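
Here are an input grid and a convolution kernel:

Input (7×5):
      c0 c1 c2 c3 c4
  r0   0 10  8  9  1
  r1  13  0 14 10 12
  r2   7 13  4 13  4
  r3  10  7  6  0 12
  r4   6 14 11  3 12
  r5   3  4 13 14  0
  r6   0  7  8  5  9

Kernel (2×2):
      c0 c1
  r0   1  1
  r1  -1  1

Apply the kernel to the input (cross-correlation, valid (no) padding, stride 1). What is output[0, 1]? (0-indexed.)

The receptive field on the input at this output position is [10 8 / 0 14]. Elementwise product with the kernel and sum: 10·1 + 8·1 + 0·-1 + 14·1.

32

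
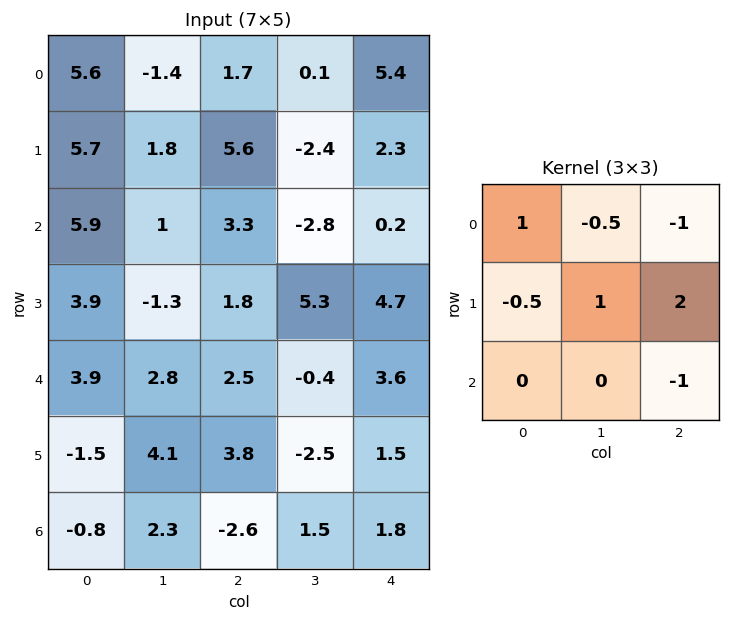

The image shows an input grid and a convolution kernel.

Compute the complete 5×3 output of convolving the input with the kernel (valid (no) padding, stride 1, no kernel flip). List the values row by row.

Output[0,0]: The receptive field on the input at this output position is [5.6 -1.4 1.7 / 5.7 1.8 5.6 / 5.9 1 3.3]. Elementwise product with the kernel and sum: 5.6·1 + -1.4·-0.5 + 1.7·-1 + 5.7·-0.5 + 1.8·1 + 5.6·2 + 3.3·-1.
Output[0,1]: The receptive field on the input at this output position is [-1.4 1.7 0.1 / 1.8 5.6 -2.4 / 1 3.3 -2.8]. Elementwise product with the kernel and sum: -1.4·1 + 1.7·-0.5 + 0.1·-1 + 1.8·-0.5 + 5.6·1 + -2.4·2 + -2.8·-1.

11.45 0.35 -4.55
2.05 -6.7 -4.25
-0.05 15.6 14.7
4.8 -4.7 -1.5
15.05 -2.8 -4.1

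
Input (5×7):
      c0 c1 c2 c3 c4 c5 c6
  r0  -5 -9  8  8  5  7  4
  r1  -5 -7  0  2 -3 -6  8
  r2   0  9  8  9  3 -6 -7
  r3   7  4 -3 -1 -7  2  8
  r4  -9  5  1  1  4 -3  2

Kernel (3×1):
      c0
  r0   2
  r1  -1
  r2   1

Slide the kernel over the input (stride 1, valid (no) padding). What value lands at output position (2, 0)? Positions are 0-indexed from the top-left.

-16

The receptive field on the input at this output position is [0 / 7 / -9]. Elementwise product with the kernel and sum: 0·2 + 7·-1 + -9·1.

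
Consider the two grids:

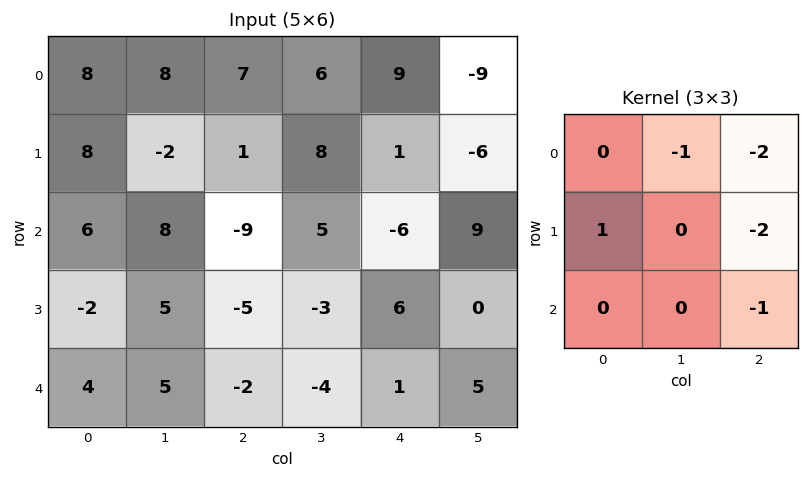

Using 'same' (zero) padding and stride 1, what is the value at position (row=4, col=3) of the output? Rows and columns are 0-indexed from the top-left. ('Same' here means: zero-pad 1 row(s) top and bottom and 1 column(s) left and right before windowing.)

The receptive field on the zero-padded input at this output position is [-5 -3 6 / -2 -4 1 / 0 0 0]. Elementwise product with the kernel and sum: -3·-1 + 6·-2 + -2·1 + 1·-2 + 0·-1.

-13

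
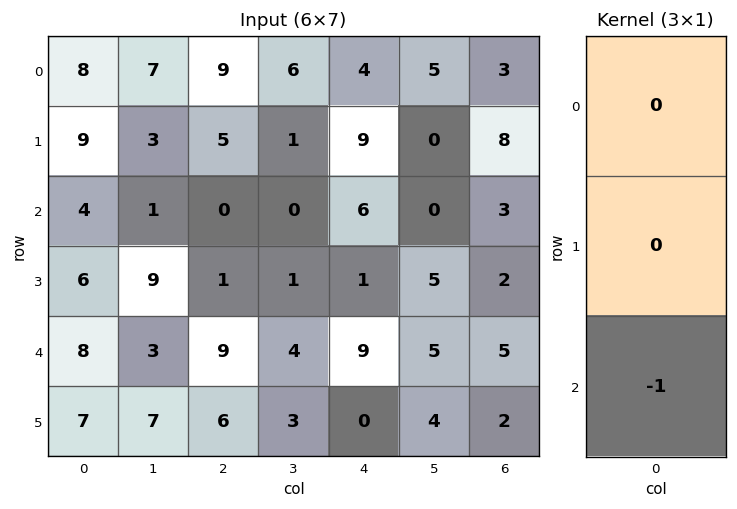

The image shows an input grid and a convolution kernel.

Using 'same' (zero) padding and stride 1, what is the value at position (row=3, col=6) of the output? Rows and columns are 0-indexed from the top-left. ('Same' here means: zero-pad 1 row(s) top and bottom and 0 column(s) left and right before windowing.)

-5

The receptive field on the zero-padded input at this output position is [3 / 2 / 5]. Elementwise product with the kernel and sum: 5·-1.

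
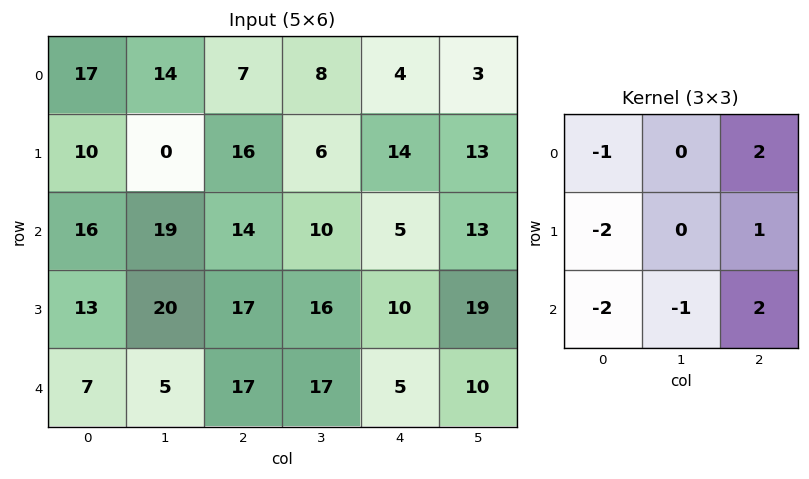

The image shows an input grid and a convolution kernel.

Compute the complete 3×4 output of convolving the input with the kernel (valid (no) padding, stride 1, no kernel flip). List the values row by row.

-30 -24 -45 0
-8 -41 -41 9
18 -16 -69 -16

Output[0,0]: The receptive field on the input at this output position is [17 14 7 / 10 0 16 / 16 19 14]. Elementwise product with the kernel and sum: 17·-1 + 7·2 + 10·-2 + 16·1 + 16·-2 + 19·-1 + 14·2.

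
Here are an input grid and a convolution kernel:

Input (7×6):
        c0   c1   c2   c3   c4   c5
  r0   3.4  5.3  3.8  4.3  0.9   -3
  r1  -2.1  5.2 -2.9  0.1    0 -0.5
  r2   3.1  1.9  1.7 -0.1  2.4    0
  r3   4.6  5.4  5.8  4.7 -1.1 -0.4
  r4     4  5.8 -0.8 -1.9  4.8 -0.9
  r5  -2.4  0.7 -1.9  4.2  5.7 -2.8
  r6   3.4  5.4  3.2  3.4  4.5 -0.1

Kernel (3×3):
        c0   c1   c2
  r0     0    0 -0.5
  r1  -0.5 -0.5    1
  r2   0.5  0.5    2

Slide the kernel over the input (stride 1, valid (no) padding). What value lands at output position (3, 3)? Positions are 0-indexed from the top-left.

The receptive field on the input at this output position is [4.7 -1.1 -0.4 / -1.9 4.8 -0.9 / 4.2 5.7 -2.8]. Elementwise product with the kernel and sum: -0.4·-0.5 + -1.9·-0.5 + 4.8·-0.5 + -0.9·1 + 4.2·0.5 + 5.7·0.5 + -2.8·2.

-2.8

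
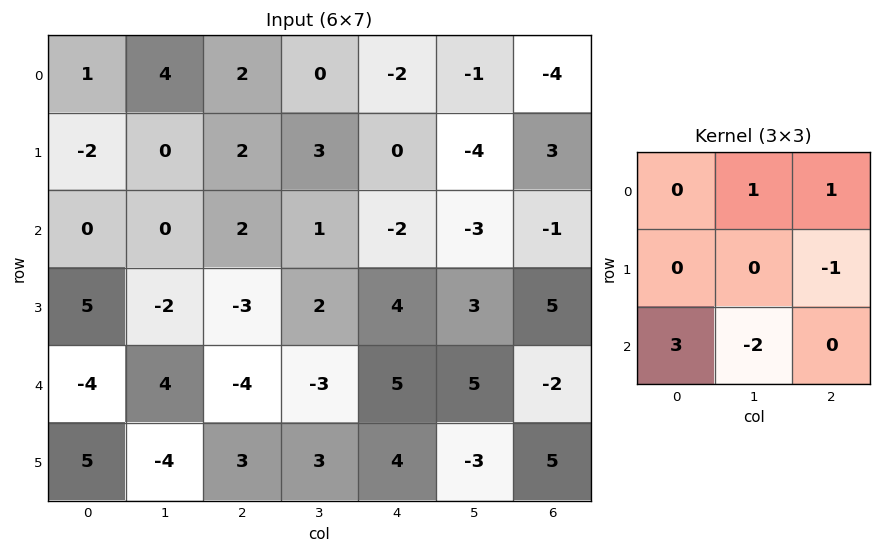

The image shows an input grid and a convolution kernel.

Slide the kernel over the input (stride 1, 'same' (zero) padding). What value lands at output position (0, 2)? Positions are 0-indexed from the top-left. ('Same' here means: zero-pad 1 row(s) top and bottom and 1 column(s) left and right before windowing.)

-4

The receptive field on the zero-padded input at this output position is [0 0 0 / 4 2 0 / 0 2 3]. Elementwise product with the kernel and sum: 0·1 + 0·1 + 0·-1 + 0·3 + 2·-2.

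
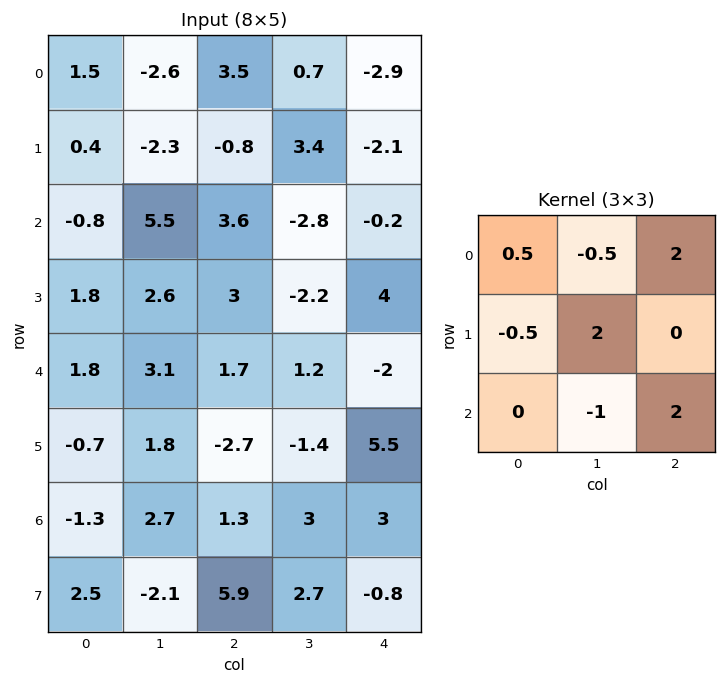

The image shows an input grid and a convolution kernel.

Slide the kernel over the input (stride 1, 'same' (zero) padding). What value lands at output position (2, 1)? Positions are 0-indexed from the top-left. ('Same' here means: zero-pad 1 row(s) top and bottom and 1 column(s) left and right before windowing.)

14.55

The receptive field on the zero-padded input at this output position is [0.4 -2.3 -0.8 / -0.8 5.5 3.6 / 1.8 2.6 3]. Elementwise product with the kernel and sum: 0.4·0.5 + -2.3·-0.5 + -0.8·2 + -0.8·-0.5 + 5.5·2 + 2.6·-1 + 3·2.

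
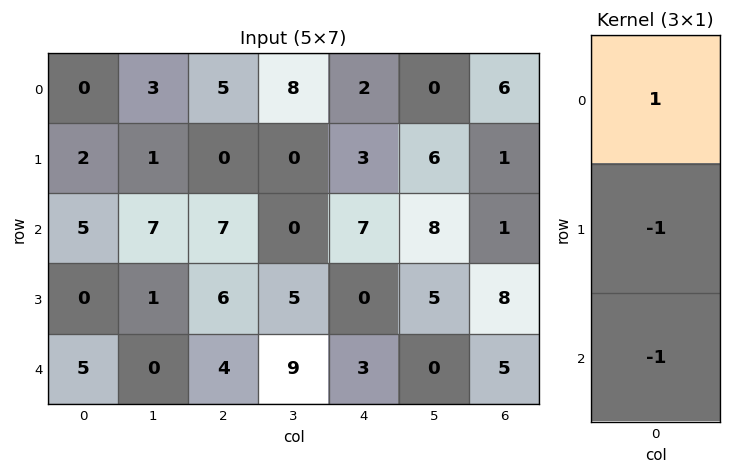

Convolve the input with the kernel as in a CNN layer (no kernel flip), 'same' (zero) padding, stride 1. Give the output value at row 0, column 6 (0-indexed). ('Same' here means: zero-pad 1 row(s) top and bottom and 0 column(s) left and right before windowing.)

-7

The receptive field on the zero-padded input at this output position is [0 / 6 / 1]. Elementwise product with the kernel and sum: 0·1 + 6·-1 + 1·-1.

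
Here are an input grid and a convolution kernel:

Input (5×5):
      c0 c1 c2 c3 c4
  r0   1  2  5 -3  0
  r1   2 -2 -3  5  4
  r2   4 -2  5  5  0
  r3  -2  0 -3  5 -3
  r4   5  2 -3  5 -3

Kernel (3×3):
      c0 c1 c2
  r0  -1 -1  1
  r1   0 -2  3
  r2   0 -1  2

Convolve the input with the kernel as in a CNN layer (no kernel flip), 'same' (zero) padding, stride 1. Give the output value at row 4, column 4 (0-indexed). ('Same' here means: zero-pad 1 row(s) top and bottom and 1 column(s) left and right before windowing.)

4

The receptive field on the zero-padded input at this output position is [5 -3 0 / 5 -3 0 / 0 0 0]. Elementwise product with the kernel and sum: 5·-1 + -3·-1 + 0·1 + -3·-2 + 0·3 + 0·-1 + 0·2.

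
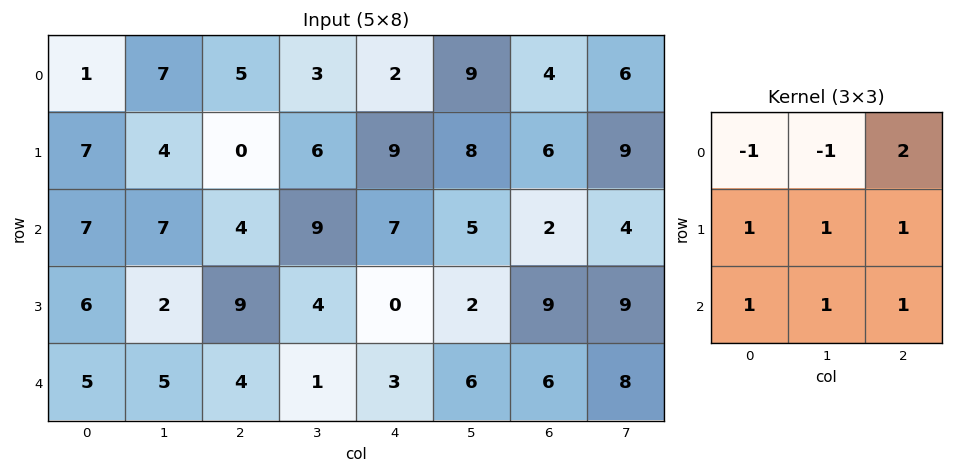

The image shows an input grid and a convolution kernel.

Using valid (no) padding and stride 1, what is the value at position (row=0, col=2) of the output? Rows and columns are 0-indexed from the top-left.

31

The receptive field on the input at this output position is [5 3 2 / 0 6 9 / 4 9 7]. Elementwise product with the kernel and sum: 5·-1 + 3·-1 + 2·2 + 0·1 + 6·1 + 9·1 + 4·1 + 9·1 + 7·1.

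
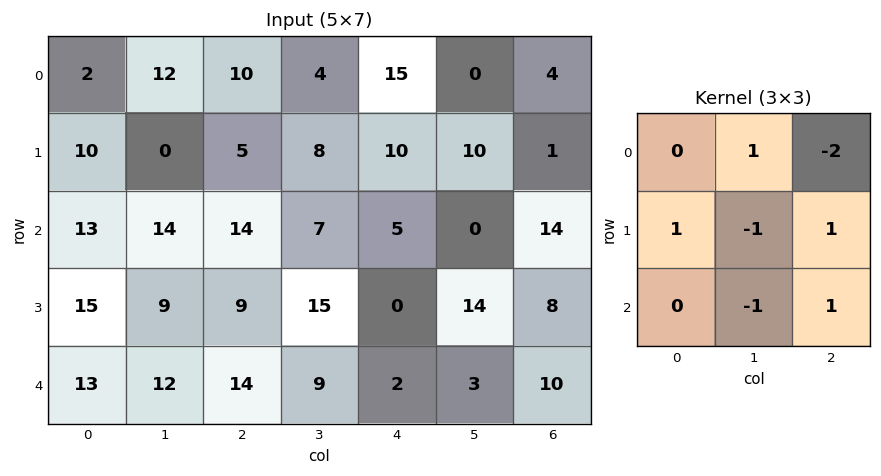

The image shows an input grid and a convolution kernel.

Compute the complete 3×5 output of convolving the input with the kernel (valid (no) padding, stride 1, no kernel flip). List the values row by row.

Output[0,0]: The receptive field on the input at this output position is [2 12 10 / 10 0 5 / 13 14 14]. Elementwise product with the kernel and sum: 12·1 + 10·-2 + 10·1 + 0·-1 + 5·1 + 14·-1 + 14·1.
Output[0,1]: The receptive field on the input at this output position is [12 10 4 / 0 5 8 / 14 14 7]. Elementwise product with the kernel and sum: 10·1 + 4·-2 + 0·1 + 5·-1 + 8·1 + 14·-1 + 7·1.

7 -2 -21 18 7
3 2 -15 6 21
3 10 -16 35 -27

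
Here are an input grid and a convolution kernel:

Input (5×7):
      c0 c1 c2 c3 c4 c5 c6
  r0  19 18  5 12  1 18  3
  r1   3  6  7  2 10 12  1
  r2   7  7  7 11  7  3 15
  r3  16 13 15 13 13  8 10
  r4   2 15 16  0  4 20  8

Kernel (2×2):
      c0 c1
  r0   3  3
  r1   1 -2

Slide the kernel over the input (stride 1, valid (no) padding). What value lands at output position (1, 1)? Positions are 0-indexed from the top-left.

32

The receptive field on the input at this output position is [6 7 / 7 7]. Elementwise product with the kernel and sum: 6·3 + 7·3 + 7·1 + 7·-2.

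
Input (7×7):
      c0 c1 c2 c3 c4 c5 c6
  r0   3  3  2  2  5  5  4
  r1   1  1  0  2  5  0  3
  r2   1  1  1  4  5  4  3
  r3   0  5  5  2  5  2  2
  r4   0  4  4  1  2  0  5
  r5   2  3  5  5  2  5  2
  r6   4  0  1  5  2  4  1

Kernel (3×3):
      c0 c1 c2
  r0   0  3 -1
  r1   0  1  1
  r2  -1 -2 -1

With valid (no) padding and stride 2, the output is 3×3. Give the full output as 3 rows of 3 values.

4 -6 -2
0 6 6
11 -5 -9

Output[0,0]: The receptive field on the input at this output position is [3 3 2 / 1 1 0 / 1 1 1]. Elementwise product with the kernel and sum: 3·3 + 2·-1 + 1·1 + 0·1 + 1·-1 + 1·-2 + 1·-1.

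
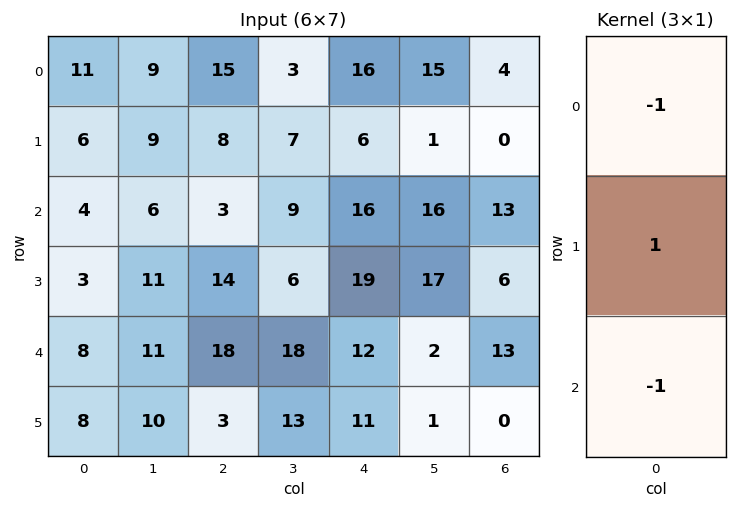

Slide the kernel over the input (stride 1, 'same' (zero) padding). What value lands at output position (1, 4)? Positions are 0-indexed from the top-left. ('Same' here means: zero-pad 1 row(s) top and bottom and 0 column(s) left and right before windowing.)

-26

The receptive field on the zero-padded input at this output position is [16 / 6 / 16]. Elementwise product with the kernel and sum: 16·-1 + 6·1 + 16·-1.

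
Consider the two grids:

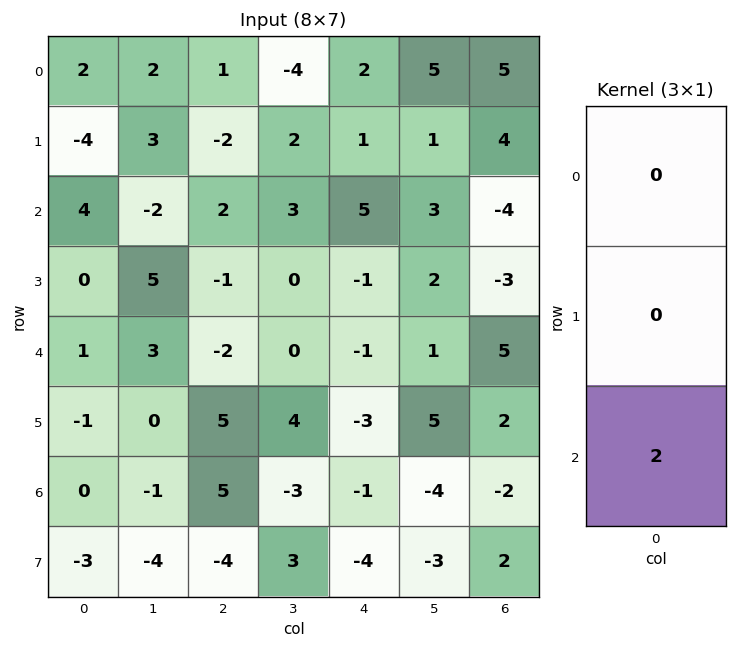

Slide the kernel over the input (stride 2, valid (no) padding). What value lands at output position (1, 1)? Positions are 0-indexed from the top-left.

The receptive field on the input at this output position is [2 / -1 / -2]. Elementwise product with the kernel and sum: -2·2.

-4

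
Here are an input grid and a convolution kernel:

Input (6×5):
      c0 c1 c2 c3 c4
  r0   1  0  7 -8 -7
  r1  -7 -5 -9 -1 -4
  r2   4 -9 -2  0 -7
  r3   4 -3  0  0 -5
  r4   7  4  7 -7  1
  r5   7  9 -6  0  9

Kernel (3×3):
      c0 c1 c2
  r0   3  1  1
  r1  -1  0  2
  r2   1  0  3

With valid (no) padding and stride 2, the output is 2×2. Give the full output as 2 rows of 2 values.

Output[0,0]: The receptive field on the input at this output position is [1 0 7 / -7 -5 -9 / 4 -9 -2]. Elementwise product with the kernel and sum: 1·3 + 0·1 + 7·1 + -7·-1 + -9·2 + 4·1 + -2·3.

-3 -16
25 -13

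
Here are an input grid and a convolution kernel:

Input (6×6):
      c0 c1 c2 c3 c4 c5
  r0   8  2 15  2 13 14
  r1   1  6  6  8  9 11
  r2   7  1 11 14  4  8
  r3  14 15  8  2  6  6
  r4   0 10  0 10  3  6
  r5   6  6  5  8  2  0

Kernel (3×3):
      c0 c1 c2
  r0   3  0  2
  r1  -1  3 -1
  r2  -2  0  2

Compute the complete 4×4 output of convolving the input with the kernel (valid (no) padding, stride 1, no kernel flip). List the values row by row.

Output[0,0]: The receptive field on the input at this output position is [8 2 15 / 1 6 6 / 7 1 11]. Elementwise product with the kernel and sum: 8·3 + 15·2 + 1·-1 + 6·3 + 6·-1 + 7·-2 + 11·2.

73 40 66 30
-12 26 59 44
66 38 39 60
86 33 57 -5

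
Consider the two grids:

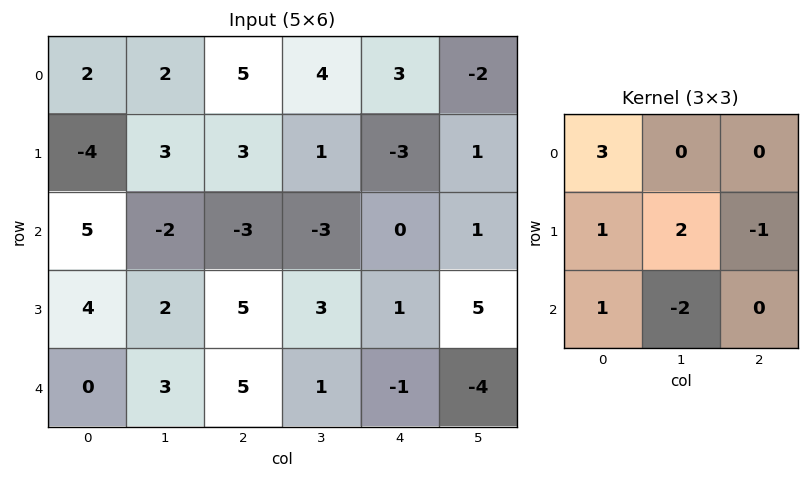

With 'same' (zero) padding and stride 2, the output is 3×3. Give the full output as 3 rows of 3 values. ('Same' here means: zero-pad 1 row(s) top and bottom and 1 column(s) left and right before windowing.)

10 5 19
4 -4 0
-3 18 12

Output[0,0]: The receptive field on the zero-padded input at this output position is [0 0 0 / 0 2 2 / 0 -4 3]. Elementwise product with the kernel and sum: 0·3 + 0·1 + 2·2 + 2·-1 + 0·1 + -4·-2.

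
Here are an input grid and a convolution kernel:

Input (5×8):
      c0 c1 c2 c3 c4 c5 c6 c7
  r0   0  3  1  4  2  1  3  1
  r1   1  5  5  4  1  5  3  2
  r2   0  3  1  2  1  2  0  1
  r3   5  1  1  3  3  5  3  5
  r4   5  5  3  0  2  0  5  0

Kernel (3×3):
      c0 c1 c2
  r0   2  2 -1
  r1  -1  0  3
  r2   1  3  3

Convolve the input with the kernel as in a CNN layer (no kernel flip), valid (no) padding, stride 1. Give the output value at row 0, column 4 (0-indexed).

The receptive field on the input at this output position is [2 1 3 / 1 5 3 / 1 2 0]. Elementwise product with the kernel and sum: 2·2 + 1·2 + 3·-1 + 1·-1 + 3·3 + 1·1 + 2·3 + 0·3.

18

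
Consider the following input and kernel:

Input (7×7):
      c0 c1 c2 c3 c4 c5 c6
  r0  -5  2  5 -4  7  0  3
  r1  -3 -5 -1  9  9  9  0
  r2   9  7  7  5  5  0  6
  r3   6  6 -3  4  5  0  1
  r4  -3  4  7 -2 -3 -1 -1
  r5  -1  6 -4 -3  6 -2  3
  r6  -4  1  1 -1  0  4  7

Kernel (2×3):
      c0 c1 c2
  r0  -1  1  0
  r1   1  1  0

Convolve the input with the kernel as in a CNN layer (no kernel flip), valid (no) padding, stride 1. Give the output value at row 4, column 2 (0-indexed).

-16

The receptive field on the input at this output position is [7 -2 -3 / -4 -3 6]. Elementwise product with the kernel and sum: 7·-1 + -2·1 + -4·1 + -3·1.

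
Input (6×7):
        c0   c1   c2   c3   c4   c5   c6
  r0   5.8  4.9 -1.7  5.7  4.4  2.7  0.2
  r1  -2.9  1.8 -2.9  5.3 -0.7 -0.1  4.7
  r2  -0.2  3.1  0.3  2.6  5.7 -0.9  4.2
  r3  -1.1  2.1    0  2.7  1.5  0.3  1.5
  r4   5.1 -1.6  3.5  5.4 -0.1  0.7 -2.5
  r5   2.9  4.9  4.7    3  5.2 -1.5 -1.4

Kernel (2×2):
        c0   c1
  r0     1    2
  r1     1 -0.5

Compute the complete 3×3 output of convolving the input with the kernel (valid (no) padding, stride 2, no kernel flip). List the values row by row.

Output[0,0]: The receptive field on the input at this output position is [5.8 4.9 / -2.9 1.8]. Elementwise product with the kernel and sum: 5.8·1 + 4.9·2 + -2.9·1 + 1.8·-0.5.

11.8 4.15 9.15
3.85 4.15 5.25
2.35 17.5 7.25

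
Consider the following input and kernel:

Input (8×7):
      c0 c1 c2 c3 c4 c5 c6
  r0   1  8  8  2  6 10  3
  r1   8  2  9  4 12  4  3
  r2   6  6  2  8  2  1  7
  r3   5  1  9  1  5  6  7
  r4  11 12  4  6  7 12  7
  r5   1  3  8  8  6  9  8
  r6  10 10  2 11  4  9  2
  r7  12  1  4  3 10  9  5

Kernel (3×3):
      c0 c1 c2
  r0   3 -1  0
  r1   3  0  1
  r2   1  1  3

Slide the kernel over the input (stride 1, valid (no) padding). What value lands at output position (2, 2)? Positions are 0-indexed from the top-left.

The receptive field on the input at this output position is [2 8 2 / 9 1 5 / 4 6 7]. Elementwise product with the kernel and sum: 2·3 + 8·-1 + 9·3 + 5·1 + 4·1 + 6·1 + 7·3.

61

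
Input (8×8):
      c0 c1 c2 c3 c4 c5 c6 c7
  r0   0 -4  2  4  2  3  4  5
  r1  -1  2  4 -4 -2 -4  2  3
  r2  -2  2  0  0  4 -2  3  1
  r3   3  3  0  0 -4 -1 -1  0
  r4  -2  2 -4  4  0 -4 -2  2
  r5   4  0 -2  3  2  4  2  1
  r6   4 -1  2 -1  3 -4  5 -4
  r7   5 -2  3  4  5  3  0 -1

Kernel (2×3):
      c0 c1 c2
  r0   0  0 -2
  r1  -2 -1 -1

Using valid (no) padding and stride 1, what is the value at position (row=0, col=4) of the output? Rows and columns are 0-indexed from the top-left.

The receptive field on the input at this output position is [2 3 4 / -2 -4 2]. Elementwise product with the kernel and sum: 4·-2 + -2·-2 + -4·-1 + 2·-1.

-2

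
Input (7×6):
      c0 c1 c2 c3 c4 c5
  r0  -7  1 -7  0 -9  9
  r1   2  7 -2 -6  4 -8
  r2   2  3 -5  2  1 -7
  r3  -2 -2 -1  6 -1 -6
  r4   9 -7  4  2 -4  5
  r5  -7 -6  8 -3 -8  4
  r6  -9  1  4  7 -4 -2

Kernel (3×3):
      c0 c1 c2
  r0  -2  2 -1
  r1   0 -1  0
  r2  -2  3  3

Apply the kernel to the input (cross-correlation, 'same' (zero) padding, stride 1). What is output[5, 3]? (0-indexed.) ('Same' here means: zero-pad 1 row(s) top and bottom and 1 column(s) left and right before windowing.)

4

The receptive field on the zero-padded input at this output position is [4 2 -4 / 8 -3 -8 / 4 7 -4]. Elementwise product with the kernel and sum: 4·-2 + 2·2 + -4·-1 + -3·-1 + 4·-2 + 7·3 + -4·3.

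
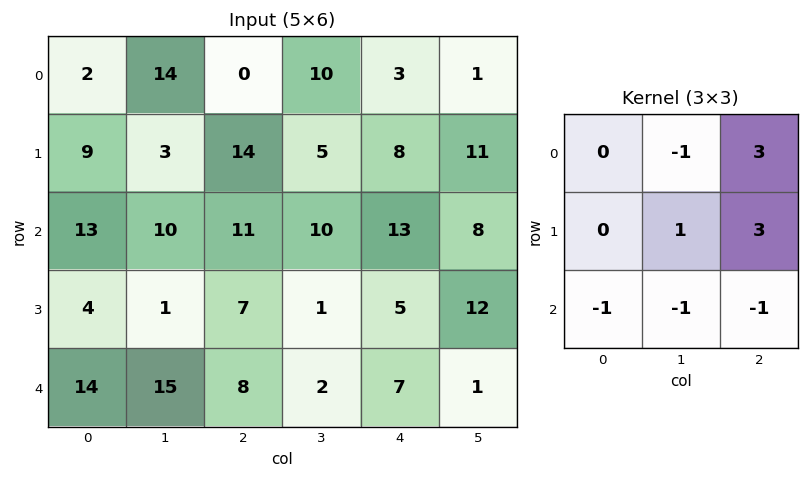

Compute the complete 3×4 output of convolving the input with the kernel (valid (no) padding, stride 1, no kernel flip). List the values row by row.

Output[0,0]: The receptive field on the input at this output position is [2 14 0 / 9 3 14 / 13 10 11]. Elementwise product with the kernel and sum: 14·-1 + 0·3 + 3·1 + 14·3 + 13·-1 + 10·-1 + 11·-1.

-3 28 -6 10
70 33 55 44
8 4 28 42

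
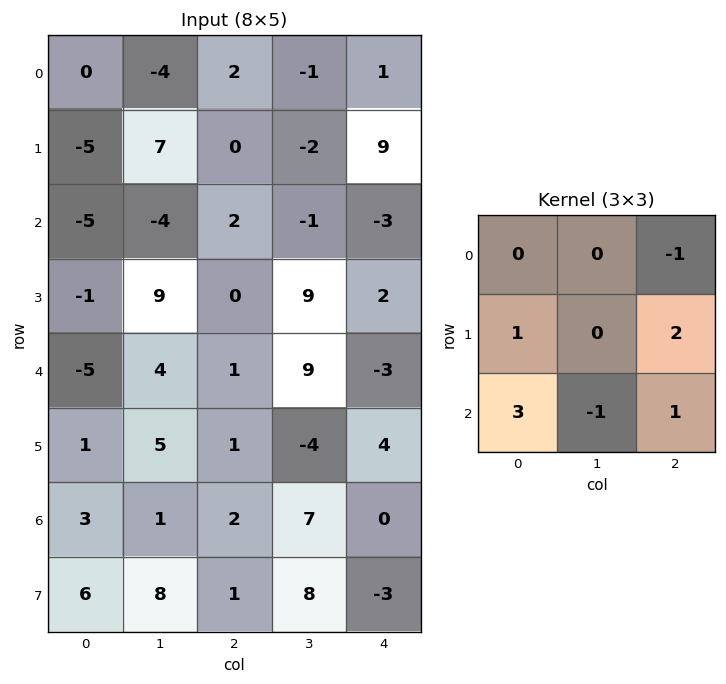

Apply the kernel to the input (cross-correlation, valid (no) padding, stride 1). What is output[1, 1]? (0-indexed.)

The receptive field on the input at this output position is [7 0 -2 / -4 2 -1 / 9 0 9]. Elementwise product with the kernel and sum: -2·-1 + -4·1 + -1·2 + 9·3 + 0·-1 + 9·1.

32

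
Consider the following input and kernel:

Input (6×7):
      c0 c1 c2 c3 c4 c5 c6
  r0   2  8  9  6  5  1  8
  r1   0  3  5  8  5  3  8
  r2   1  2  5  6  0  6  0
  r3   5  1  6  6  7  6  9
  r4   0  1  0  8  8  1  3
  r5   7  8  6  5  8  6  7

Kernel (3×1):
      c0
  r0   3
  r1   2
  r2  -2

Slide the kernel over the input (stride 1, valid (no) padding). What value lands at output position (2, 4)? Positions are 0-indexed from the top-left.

-2

The receptive field on the input at this output position is [0 / 7 / 8]. Elementwise product with the kernel and sum: 0·3 + 7·2 + 8·-2.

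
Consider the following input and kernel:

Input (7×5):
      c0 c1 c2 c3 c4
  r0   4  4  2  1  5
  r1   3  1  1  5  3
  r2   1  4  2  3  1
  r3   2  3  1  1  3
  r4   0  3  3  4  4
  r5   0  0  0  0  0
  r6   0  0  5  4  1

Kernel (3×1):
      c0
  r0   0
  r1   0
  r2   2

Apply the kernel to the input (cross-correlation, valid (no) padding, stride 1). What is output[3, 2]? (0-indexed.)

0

The receptive field on the input at this output position is [1 / 3 / 0]. Elementwise product with the kernel and sum: 0·2.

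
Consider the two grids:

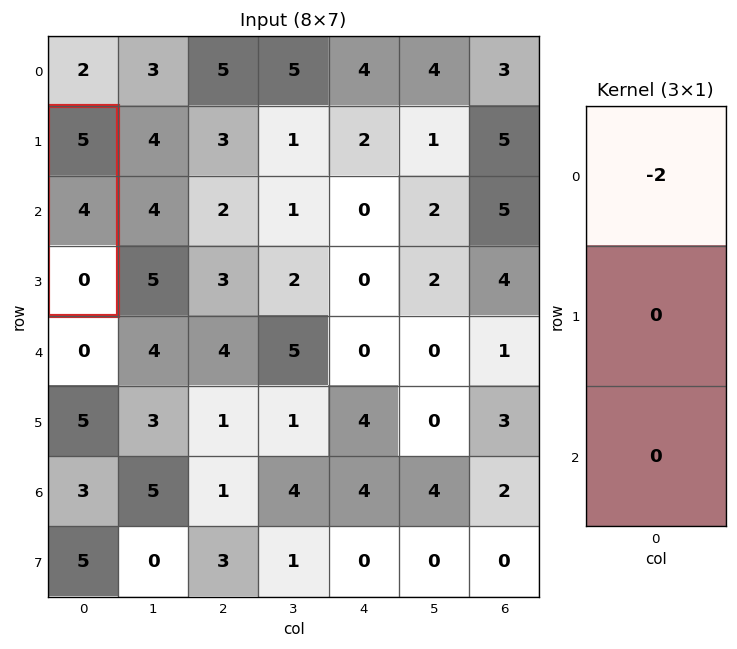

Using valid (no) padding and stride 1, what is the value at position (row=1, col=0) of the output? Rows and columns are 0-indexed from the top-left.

The receptive field on the input at this output position is [5 / 4 / 0]. Elementwise product with the kernel and sum: 5·-2.

-10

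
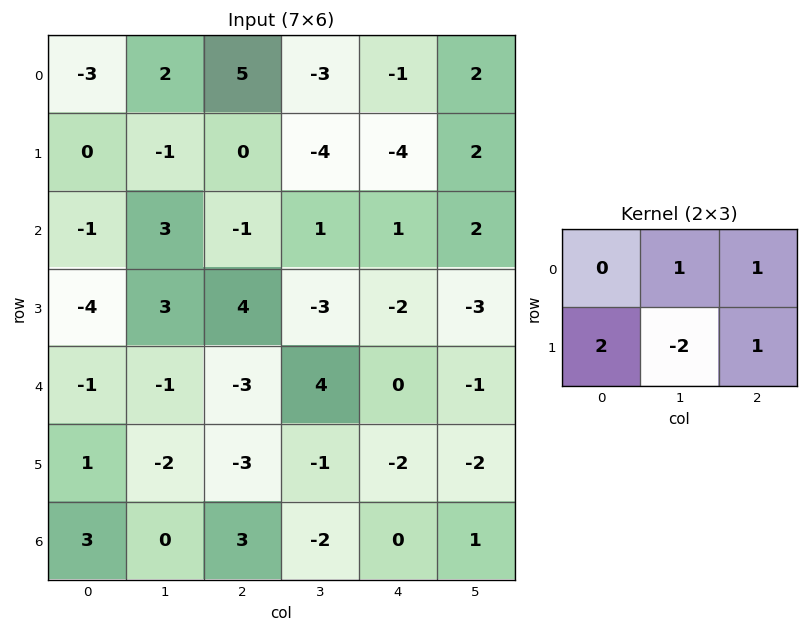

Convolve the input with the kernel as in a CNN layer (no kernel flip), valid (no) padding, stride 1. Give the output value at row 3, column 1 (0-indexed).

9

The receptive field on the input at this output position is [3 4 -3 / -1 -3 4]. Elementwise product with the kernel and sum: 4·1 + -3·1 + -1·2 + -3·-2 + 4·1.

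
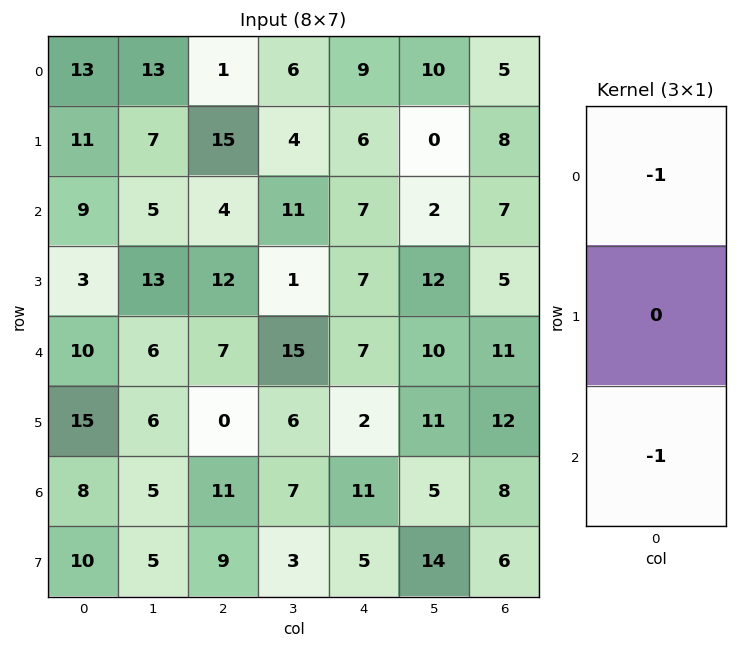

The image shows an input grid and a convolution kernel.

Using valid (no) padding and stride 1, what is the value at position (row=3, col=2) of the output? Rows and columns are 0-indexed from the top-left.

The receptive field on the input at this output position is [12 / 7 / 0]. Elementwise product with the kernel and sum: 12·-1 + 0·-1.

-12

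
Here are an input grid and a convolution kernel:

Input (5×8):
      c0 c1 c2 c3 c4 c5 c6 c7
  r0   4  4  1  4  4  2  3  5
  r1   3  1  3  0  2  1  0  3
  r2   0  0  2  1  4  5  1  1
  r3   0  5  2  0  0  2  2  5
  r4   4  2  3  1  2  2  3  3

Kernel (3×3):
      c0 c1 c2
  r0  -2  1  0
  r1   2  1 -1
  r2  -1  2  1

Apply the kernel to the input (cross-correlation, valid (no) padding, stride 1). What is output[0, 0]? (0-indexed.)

2

The receptive field on the input at this output position is [4 4 1 / 3 1 3 / 0 0 2]. Elementwise product with the kernel and sum: 4·-2 + 4·1 + 3·2 + 1·1 + 3·-1 + 0·-1 + 0·2 + 2·1.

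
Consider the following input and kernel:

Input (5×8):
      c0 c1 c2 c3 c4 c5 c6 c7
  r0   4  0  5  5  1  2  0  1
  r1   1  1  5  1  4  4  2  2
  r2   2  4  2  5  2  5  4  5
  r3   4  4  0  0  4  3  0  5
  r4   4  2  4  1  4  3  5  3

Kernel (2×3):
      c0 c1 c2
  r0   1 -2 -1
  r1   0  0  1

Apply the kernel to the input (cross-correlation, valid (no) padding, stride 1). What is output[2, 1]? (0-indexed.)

The receptive field on the input at this output position is [4 2 5 / 4 0 0]. Elementwise product with the kernel and sum: 4·1 + 2·-2 + 5·-1 + 0·1.

-5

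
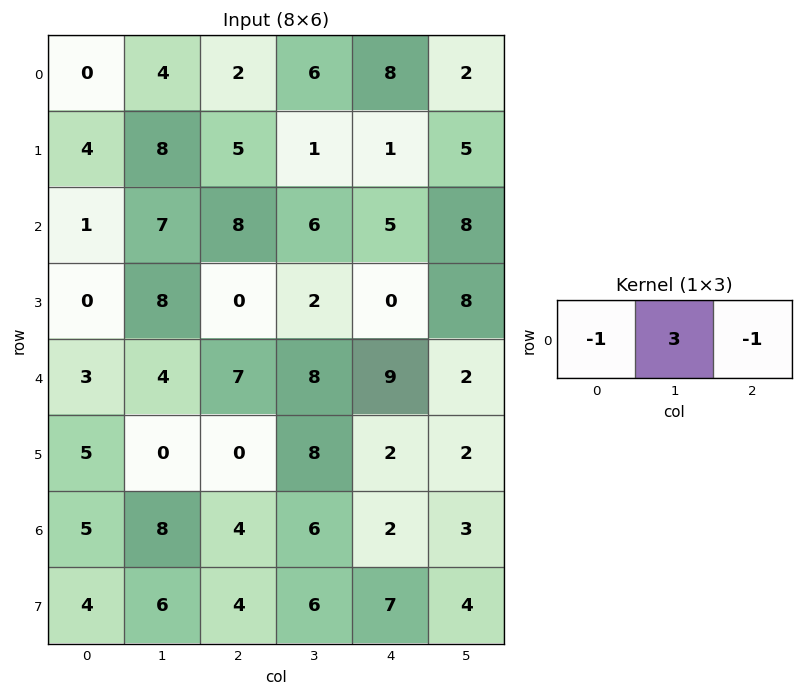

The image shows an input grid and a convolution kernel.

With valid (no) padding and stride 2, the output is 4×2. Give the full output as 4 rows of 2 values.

10 8
12 5
2 8
15 12

Output[0,0]: The receptive field on the input at this output position is [0 4 2]. Elementwise product with the kernel and sum: 0·-1 + 4·3 + 2·-1.
Output[0,1]: The receptive field on the input at this output position is [2 6 8]. Elementwise product with the kernel and sum: 2·-1 + 6·3 + 8·-1.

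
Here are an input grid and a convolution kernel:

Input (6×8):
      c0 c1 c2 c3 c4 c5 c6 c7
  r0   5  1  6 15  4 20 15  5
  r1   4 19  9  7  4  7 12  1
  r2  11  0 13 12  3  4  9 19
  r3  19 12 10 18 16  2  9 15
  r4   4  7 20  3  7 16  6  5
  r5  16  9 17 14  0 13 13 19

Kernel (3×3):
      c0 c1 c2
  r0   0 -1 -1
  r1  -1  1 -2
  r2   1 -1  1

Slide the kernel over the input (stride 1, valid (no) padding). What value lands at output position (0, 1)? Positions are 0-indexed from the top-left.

-46

The receptive field on the input at this output position is [1 6 15 / 19 9 7 / 0 13 12]. Elementwise product with the kernel and sum: 6·-1 + 15·-1 + 19·-1 + 9·1 + 7·-2 + 0·1 + 13·-1 + 12·1.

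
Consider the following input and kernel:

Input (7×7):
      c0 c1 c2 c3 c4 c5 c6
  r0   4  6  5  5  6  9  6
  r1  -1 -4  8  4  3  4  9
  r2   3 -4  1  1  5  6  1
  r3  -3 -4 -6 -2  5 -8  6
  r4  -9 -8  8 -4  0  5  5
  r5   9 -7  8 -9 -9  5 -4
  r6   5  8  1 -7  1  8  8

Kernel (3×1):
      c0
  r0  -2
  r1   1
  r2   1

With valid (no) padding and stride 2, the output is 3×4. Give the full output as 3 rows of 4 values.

-6 -1 -4 -2
-18 0 -5 9
32 -7 -8 -6

Output[0,0]: The receptive field on the input at this output position is [4 / -1 / 3]. Elementwise product with the kernel and sum: 4·-2 + -1·1 + 3·1.
Output[0,1]: The receptive field on the input at this output position is [5 / 8 / 1]. Elementwise product with the kernel and sum: 5·-2 + 8·1 + 1·1.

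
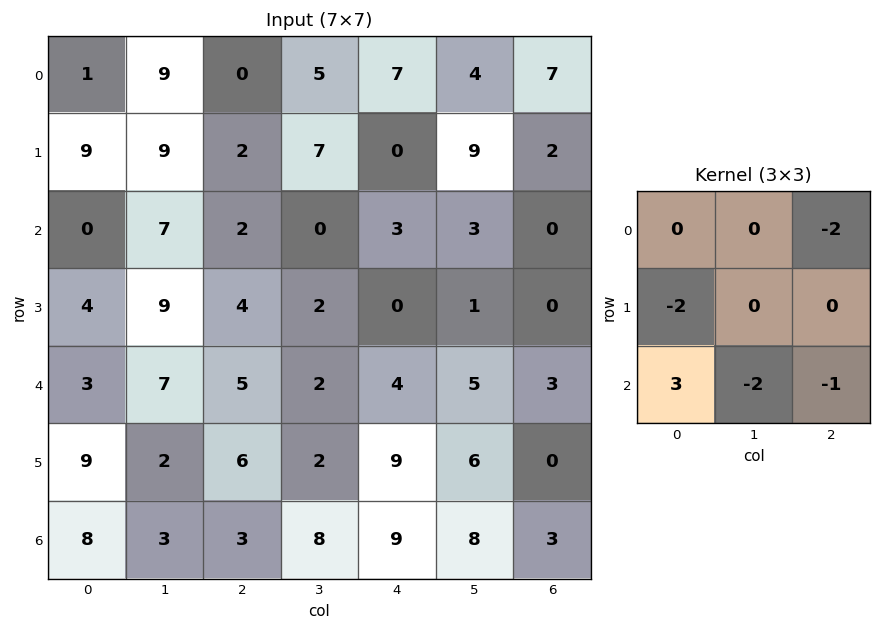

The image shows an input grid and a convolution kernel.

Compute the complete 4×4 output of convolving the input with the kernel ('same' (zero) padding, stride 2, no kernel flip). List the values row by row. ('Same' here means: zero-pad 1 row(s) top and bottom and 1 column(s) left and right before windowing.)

Output[0,0]: The receptive field on the zero-padded input at this output position is [0 0 0 / 0 1 9 / 0 9 9]. Elementwise product with the kernel and sum: 0·-2 + 0·-2 + 0·3 + 9·-2 + 9·-1.

-27 -2 2 15
-35 -11 -13 -3
-38 -26 -24 8
-4 -10 -28 -16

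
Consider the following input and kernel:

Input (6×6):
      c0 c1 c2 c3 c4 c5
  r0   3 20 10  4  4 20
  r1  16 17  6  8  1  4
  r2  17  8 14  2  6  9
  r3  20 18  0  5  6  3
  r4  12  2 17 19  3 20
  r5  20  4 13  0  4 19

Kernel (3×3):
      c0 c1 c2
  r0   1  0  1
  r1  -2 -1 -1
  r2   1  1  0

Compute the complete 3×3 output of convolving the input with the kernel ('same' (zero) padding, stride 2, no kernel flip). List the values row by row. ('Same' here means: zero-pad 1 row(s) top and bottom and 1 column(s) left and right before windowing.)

-7 -31 -23
12 11 4
24 0 -49

Output[0,0]: The receptive field on the zero-padded input at this output position is [0 0 0 / 0 3 20 / 0 16 17]. Elementwise product with the kernel and sum: 0·1 + 0·1 + 0·-2 + 3·-1 + 20·-1 + 0·1 + 16·1.
Output[0,1]: The receptive field on the zero-padded input at this output position is [0 0 0 / 20 10 4 / 17 6 8]. Elementwise product with the kernel and sum: 0·1 + 0·1 + 20·-2 + 10·-1 + 4·-1 + 17·1 + 6·1.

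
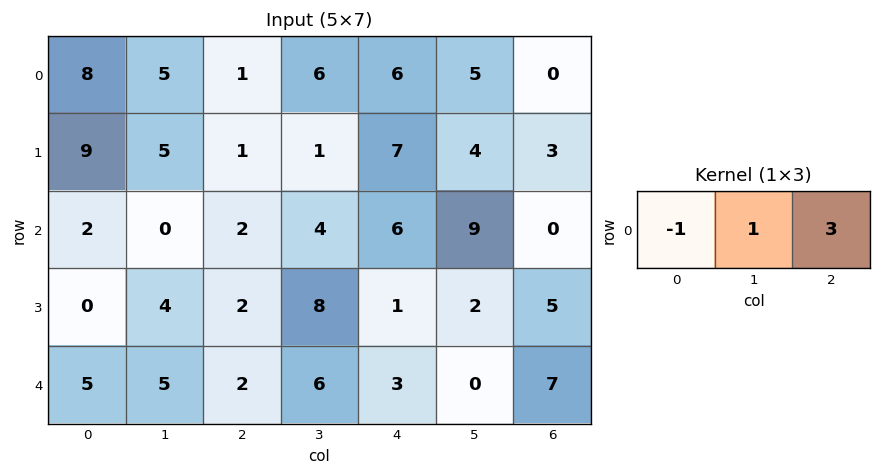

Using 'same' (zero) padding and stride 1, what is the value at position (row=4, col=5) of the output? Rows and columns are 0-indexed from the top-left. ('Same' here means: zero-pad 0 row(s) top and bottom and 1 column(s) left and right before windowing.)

The receptive field on the zero-padded input at this output position is [3 0 7]. Elementwise product with the kernel and sum: 3·-1 + 0·1 + 7·3.

18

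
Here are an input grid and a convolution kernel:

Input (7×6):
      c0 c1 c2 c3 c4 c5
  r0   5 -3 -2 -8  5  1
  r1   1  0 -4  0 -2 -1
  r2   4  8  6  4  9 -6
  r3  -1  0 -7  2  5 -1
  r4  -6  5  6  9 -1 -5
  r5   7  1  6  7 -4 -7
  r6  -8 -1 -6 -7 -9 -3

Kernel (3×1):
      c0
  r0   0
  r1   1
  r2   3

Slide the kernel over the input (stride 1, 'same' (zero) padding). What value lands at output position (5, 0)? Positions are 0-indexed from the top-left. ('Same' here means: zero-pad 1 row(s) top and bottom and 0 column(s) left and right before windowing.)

-17

The receptive field on the zero-padded input at this output position is [-6 / 7 / -8]. Elementwise product with the kernel and sum: 7·1 + -8·3.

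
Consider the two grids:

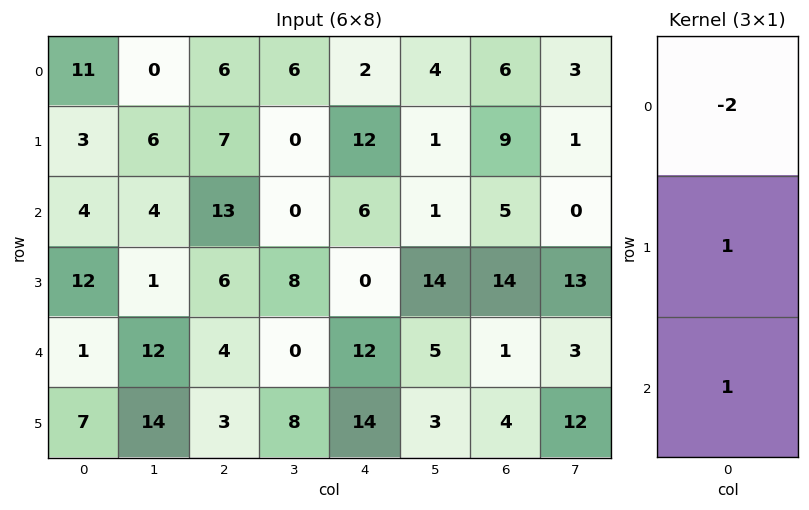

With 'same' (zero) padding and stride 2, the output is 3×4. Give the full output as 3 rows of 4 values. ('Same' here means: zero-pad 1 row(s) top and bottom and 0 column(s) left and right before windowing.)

Output[0,0]: The receptive field on the zero-padded input at this output position is [0 / 11 / 3]. Elementwise product with the kernel and sum: 0·-2 + 11·1 + 3·1.

14 13 14 15
10 5 -18 1
-16 -5 26 -23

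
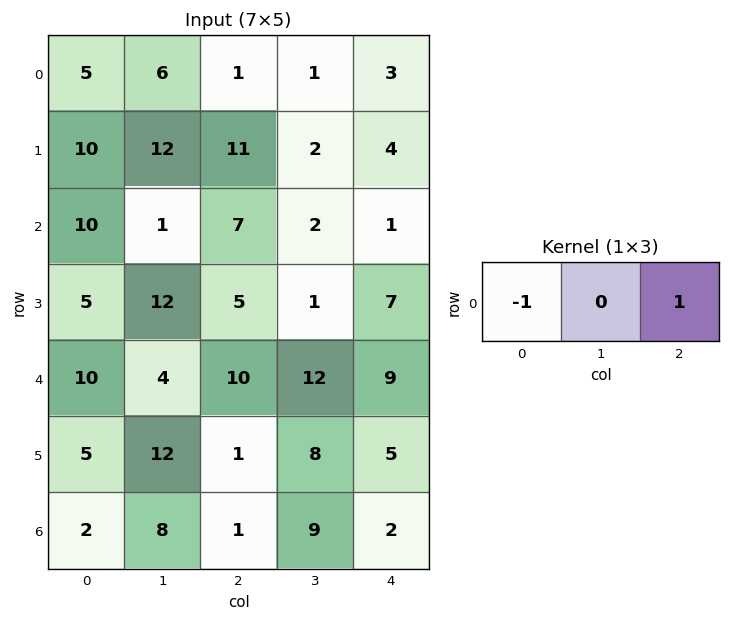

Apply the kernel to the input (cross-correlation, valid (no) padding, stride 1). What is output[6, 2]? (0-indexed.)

The receptive field on the input at this output position is [1 9 2]. Elementwise product with the kernel and sum: 1·-1 + 2·1.

1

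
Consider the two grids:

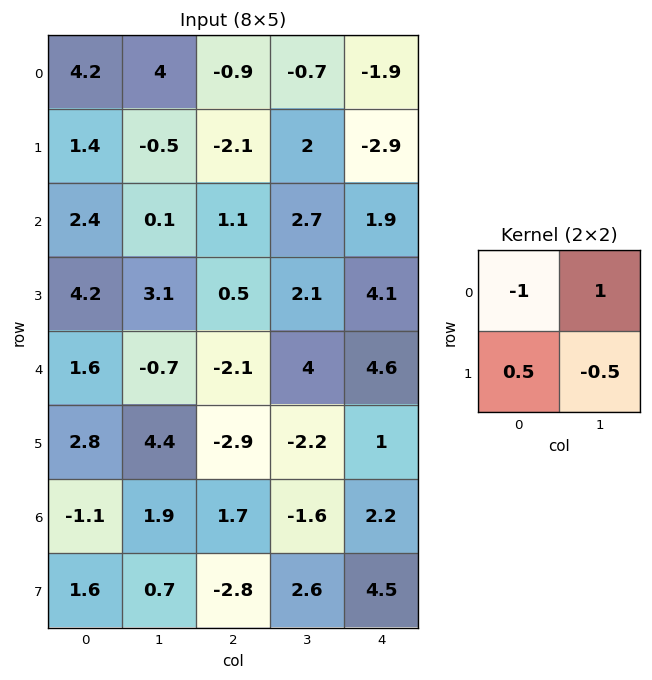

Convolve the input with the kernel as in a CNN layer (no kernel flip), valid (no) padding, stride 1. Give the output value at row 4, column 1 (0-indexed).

2.25

The receptive field on the input at this output position is [-0.7 -2.1 / 4.4 -2.9]. Elementwise product with the kernel and sum: -0.7·-1 + -2.1·1 + 4.4·0.5 + -2.9·-0.5.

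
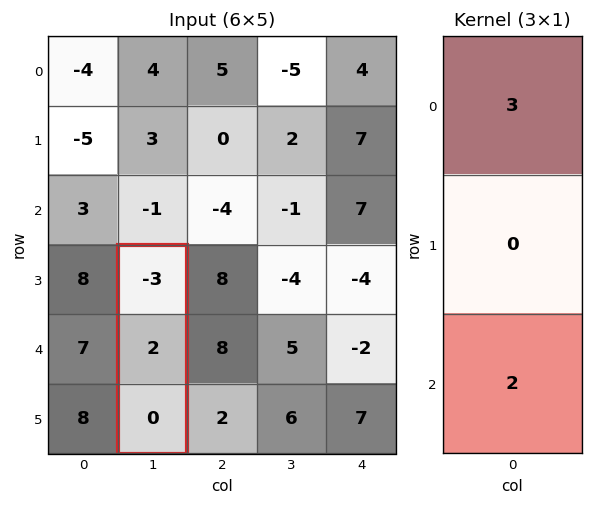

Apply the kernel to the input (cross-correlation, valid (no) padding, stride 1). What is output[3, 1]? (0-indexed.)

-9

The receptive field on the input at this output position is [-3 / 2 / 0]. Elementwise product with the kernel and sum: -3·3 + 0·2.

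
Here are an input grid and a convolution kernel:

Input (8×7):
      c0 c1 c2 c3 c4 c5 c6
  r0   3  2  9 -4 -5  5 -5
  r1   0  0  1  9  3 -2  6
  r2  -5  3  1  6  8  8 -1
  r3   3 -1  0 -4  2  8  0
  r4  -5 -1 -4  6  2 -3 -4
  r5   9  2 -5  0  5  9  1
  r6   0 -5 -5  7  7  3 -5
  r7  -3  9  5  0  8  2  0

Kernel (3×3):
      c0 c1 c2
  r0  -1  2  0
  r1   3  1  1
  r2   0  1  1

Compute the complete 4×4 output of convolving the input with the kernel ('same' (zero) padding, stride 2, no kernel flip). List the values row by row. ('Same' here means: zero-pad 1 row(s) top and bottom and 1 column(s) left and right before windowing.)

Output[0,0]: The receptive field on the zero-padded input at this output position is [0 0 0 / 0 3 2 / 0 0 0]. Elementwise product with the kernel and sum: 0·-1 + 0·2 + 0·3 + 3·1 + 2·1 + 0·1 + 0·1.

5 21 -11 16
0 14 41 37
11 -5 39 -20
19 -20 51 -3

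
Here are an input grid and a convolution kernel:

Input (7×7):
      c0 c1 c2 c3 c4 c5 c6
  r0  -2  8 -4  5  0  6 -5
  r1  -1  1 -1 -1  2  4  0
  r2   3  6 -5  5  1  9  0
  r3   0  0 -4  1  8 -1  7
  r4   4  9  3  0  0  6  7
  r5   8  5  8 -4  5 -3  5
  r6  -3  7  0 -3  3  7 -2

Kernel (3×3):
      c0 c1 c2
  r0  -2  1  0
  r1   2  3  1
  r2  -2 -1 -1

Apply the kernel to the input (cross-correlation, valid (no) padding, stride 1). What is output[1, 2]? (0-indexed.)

The receptive field on the input at this output position is [-1 -1 2 / -5 5 1 / -4 1 8]. Elementwise product with the kernel and sum: -1·-2 + -1·1 + -5·2 + 5·3 + 1·1 + -4·-2 + 1·-1 + 8·-1.

6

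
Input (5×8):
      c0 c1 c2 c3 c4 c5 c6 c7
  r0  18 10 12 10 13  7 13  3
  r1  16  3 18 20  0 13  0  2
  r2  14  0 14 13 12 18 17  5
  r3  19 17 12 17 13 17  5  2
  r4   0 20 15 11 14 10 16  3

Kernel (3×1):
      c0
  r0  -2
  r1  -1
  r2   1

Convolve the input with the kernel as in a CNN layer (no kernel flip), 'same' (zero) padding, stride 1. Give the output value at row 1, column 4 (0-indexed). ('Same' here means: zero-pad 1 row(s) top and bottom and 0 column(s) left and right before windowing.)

The receptive field on the zero-padded input at this output position is [13 / 0 / 12]. Elementwise product with the kernel and sum: 13·-2 + 0·-1 + 12·1.

-14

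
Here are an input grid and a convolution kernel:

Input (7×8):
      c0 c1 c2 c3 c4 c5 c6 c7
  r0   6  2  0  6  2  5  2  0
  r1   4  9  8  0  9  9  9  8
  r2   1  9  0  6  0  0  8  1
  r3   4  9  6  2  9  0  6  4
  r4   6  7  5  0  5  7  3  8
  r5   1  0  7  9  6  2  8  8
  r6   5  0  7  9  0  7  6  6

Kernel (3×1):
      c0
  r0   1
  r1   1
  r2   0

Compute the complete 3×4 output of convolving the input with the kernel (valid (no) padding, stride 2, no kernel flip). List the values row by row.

10 8 11 11
5 6 9 14
7 12 11 11

Output[0,0]: The receptive field on the input at this output position is [6 / 4 / 1]. Elementwise product with the kernel and sum: 6·1 + 4·1.
Output[0,1]: The receptive field on the input at this output position is [0 / 8 / 0]. Elementwise product with the kernel and sum: 0·1 + 8·1.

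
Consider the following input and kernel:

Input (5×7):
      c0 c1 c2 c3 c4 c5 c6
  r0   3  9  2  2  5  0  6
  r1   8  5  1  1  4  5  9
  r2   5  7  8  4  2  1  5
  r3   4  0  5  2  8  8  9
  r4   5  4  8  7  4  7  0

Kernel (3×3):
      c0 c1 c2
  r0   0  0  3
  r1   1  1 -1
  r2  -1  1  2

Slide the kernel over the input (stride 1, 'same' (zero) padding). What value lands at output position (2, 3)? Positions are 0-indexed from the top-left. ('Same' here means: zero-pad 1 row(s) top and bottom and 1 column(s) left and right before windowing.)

The receptive field on the zero-padded input at this output position is [1 1 4 / 8 4 2 / 5 2 8]. Elementwise product with the kernel and sum: 4·3 + 8·1 + 4·1 + 2·-1 + 5·-1 + 2·1 + 8·2.

35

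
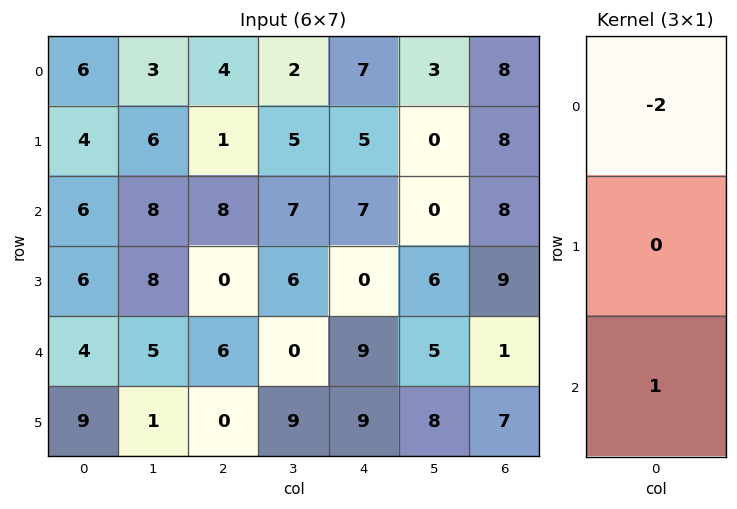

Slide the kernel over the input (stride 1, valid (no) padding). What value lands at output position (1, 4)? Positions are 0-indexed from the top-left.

-10

The receptive field on the input at this output position is [5 / 7 / 0]. Elementwise product with the kernel and sum: 5·-2 + 0·1.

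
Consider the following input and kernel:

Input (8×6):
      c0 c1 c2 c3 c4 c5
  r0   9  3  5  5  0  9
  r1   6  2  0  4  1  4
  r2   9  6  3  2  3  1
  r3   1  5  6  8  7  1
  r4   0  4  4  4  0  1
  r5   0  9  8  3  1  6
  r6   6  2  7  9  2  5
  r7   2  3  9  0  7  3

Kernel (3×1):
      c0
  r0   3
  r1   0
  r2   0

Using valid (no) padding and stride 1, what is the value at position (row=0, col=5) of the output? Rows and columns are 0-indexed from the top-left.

27

The receptive field on the input at this output position is [9 / 4 / 1]. Elementwise product with the kernel and sum: 9·3.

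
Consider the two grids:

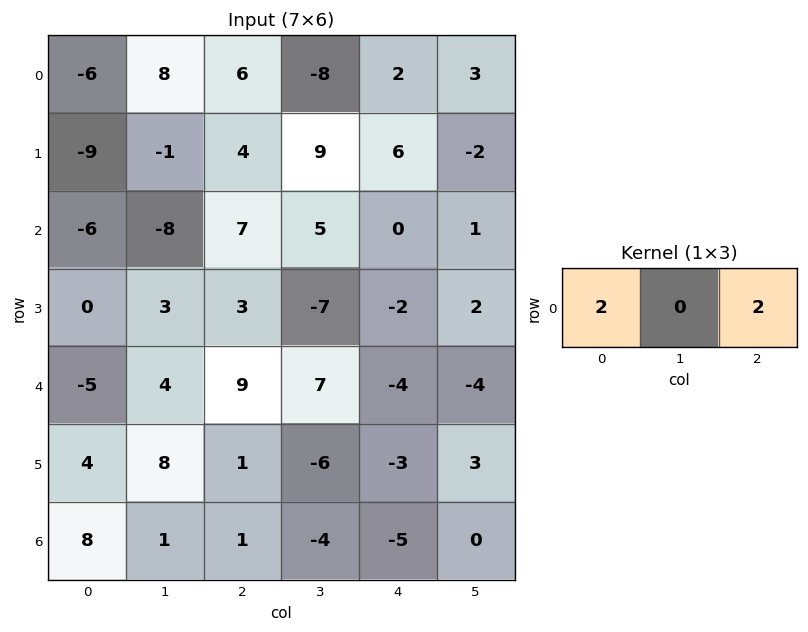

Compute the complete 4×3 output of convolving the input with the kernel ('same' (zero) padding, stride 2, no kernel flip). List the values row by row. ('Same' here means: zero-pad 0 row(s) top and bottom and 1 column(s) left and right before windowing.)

Output[0,0]: The receptive field on the zero-padded input at this output position is [0 -6 8]. Elementwise product with the kernel and sum: 0·2 + 8·2.

16 0 -10
-16 -6 12
8 22 6
2 -6 -8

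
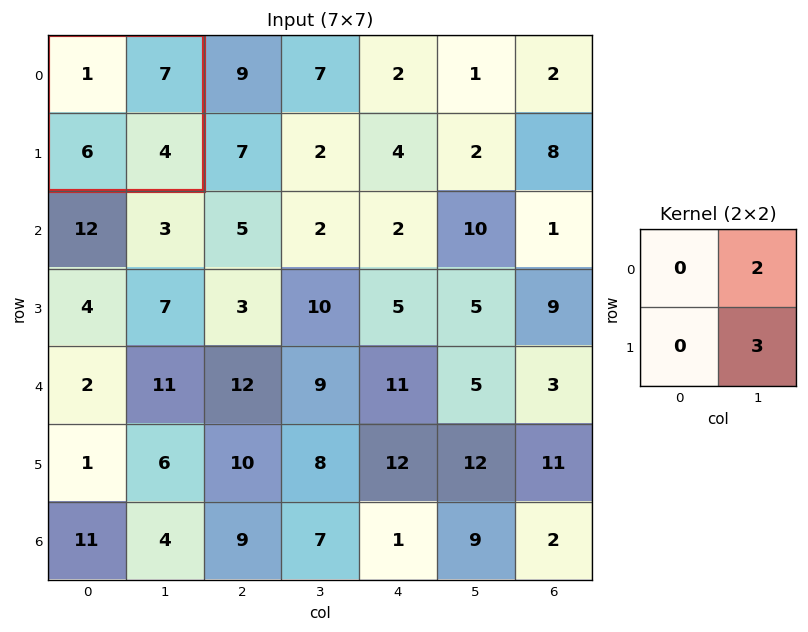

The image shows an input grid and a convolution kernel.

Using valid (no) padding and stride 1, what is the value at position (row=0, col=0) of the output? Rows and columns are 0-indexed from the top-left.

The receptive field on the input at this output position is [1 7 / 6 4]. Elementwise product with the kernel and sum: 7·2 + 4·3.

26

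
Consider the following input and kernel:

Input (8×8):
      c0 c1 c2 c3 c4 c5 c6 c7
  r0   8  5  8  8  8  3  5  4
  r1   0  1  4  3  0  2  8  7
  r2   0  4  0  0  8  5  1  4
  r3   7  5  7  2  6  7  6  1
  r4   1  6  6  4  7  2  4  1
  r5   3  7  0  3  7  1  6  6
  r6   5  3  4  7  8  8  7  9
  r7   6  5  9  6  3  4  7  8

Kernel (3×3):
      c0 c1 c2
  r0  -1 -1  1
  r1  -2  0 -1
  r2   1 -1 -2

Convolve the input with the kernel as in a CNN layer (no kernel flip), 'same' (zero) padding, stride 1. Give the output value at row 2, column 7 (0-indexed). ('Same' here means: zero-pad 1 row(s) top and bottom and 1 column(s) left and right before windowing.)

-12

The receptive field on the zero-padded input at this output position is [8 7 0 / 1 4 0 / 6 1 0]. Elementwise product with the kernel and sum: 8·-1 + 7·-1 + 0·1 + 1·-2 + 0·-1 + 6·1 + 1·-1 + 0·-2.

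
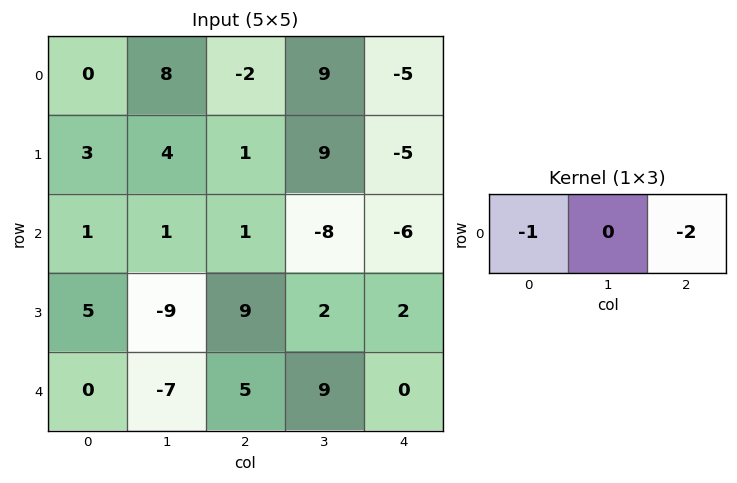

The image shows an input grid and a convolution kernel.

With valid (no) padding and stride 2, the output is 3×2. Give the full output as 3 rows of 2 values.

Output[0,0]: The receptive field on the input at this output position is [0 8 -2]. Elementwise product with the kernel and sum: 0·-1 + -2·-2.

4 12
-3 11
-10 -5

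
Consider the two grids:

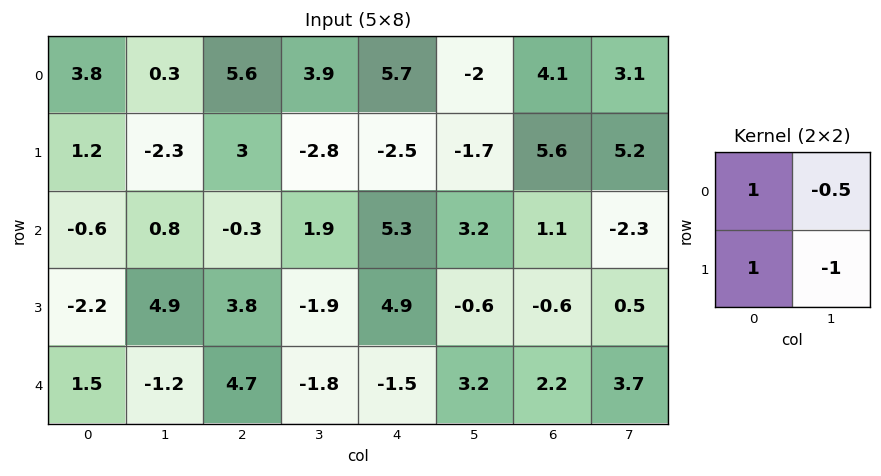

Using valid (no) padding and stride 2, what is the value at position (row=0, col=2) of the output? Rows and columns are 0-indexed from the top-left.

5.9

The receptive field on the input at this output position is [5.7 -2 / -2.5 -1.7]. Elementwise product with the kernel and sum: 5.7·1 + -2·-0.5 + -2.5·1 + -1.7·-1.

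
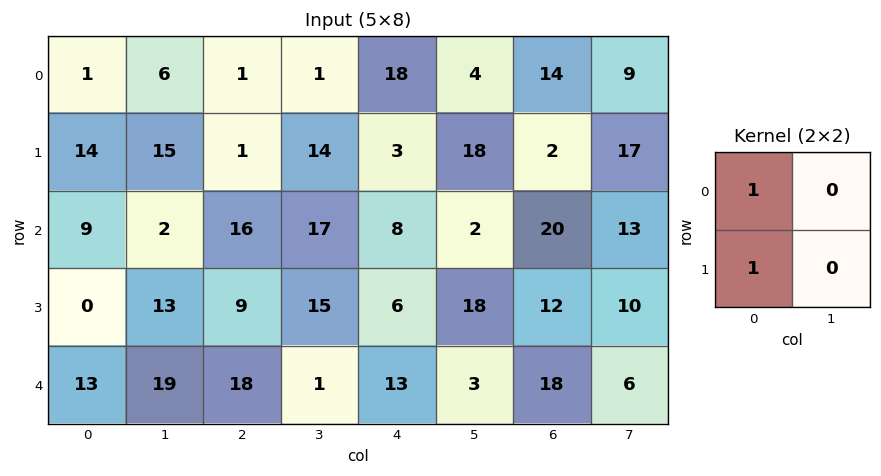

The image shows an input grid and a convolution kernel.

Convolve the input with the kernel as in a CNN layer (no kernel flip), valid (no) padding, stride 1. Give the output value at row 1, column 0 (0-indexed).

The receptive field on the input at this output position is [14 15 / 9 2]. Elementwise product with the kernel and sum: 14·1 + 9·1.

23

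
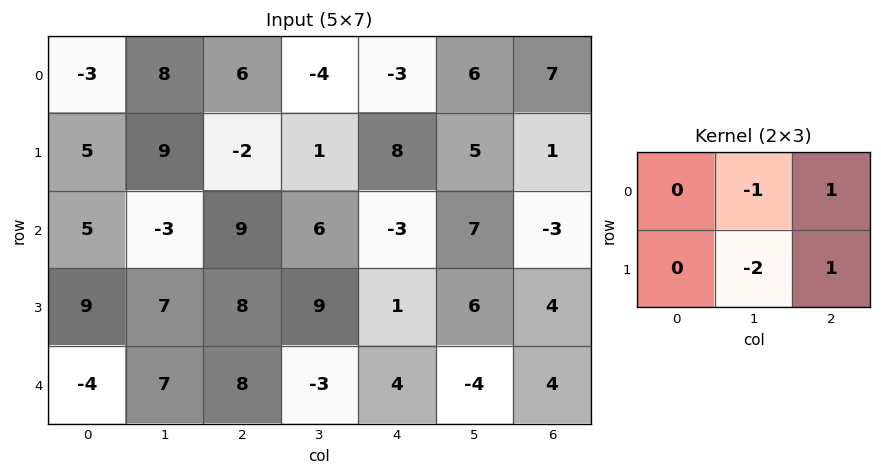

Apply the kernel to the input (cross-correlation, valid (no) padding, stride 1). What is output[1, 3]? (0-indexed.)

The receptive field on the input at this output position is [1 8 5 / 6 -3 7]. Elementwise product with the kernel and sum: 8·-1 + 5·1 + -3·-2 + 7·1.

10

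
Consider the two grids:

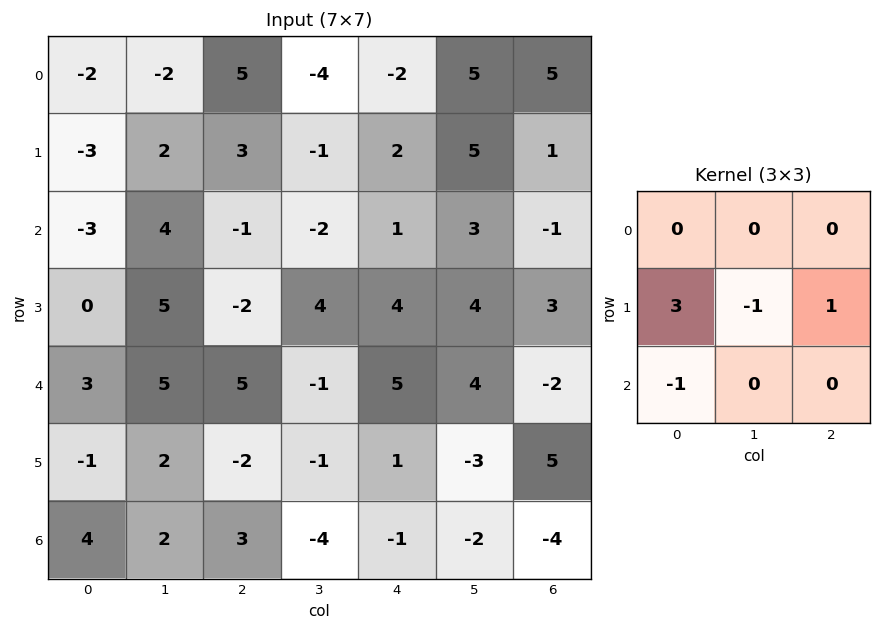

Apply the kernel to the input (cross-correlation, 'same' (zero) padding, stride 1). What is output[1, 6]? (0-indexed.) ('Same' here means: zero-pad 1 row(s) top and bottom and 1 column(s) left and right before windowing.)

The receptive field on the zero-padded input at this output position is [5 5 0 / 5 1 0 / 3 -1 0]. Elementwise product with the kernel and sum: 5·3 + 1·-1 + 0·1 + 3·-1.

11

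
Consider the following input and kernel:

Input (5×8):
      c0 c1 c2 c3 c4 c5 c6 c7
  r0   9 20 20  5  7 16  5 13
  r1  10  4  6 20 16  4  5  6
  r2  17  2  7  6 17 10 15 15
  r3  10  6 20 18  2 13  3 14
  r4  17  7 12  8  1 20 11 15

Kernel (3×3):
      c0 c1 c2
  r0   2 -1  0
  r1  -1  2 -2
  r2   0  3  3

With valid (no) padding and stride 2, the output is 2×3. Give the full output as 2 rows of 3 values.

Output[0,0]: The receptive field on the input at this output position is [9 20 20 / 10 4 6 / 17 2 7]. Elementwise product with the kernel and sum: 9·2 + 20·-1 + 10·-1 + 4·2 + 6·-2 + 2·3 + 7·3.

11 106 55
51 47 135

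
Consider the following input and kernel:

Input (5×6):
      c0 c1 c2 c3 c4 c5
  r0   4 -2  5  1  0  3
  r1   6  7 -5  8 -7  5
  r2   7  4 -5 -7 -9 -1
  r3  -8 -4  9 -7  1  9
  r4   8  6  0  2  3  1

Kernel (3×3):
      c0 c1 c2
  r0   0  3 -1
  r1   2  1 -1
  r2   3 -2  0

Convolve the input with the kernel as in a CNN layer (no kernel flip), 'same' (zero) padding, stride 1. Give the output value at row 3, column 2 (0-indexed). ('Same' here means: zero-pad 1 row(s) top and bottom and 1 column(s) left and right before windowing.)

The receptive field on the zero-padded input at this output position is [4 -5 -7 / -4 9 -7 / 6 0 2]. Elementwise product with the kernel and sum: -5·3 + -7·-1 + -4·2 + 9·1 + -7·-1 + 6·3 + 0·-2.

18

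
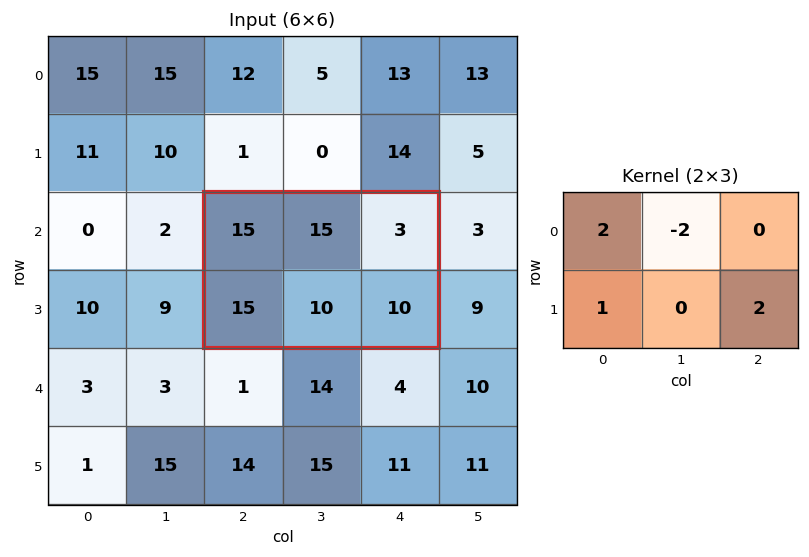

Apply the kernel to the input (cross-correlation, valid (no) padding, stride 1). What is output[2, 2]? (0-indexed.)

35

The receptive field on the input at this output position is [15 15 3 / 15 10 10]. Elementwise product with the kernel and sum: 15·2 + 15·-2 + 15·1 + 10·2.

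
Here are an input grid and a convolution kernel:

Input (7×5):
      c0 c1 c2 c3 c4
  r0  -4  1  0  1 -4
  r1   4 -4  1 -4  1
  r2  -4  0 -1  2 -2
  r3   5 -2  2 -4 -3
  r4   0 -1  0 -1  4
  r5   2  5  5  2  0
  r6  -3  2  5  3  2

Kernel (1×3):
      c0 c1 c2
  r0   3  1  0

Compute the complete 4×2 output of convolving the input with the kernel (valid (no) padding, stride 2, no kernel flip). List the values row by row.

Output[0,0]: The receptive field on the input at this output position is [-4 1 0]. Elementwise product with the kernel and sum: -4·3 + 1·1.

-11 1
-12 -1
-1 -1
-7 18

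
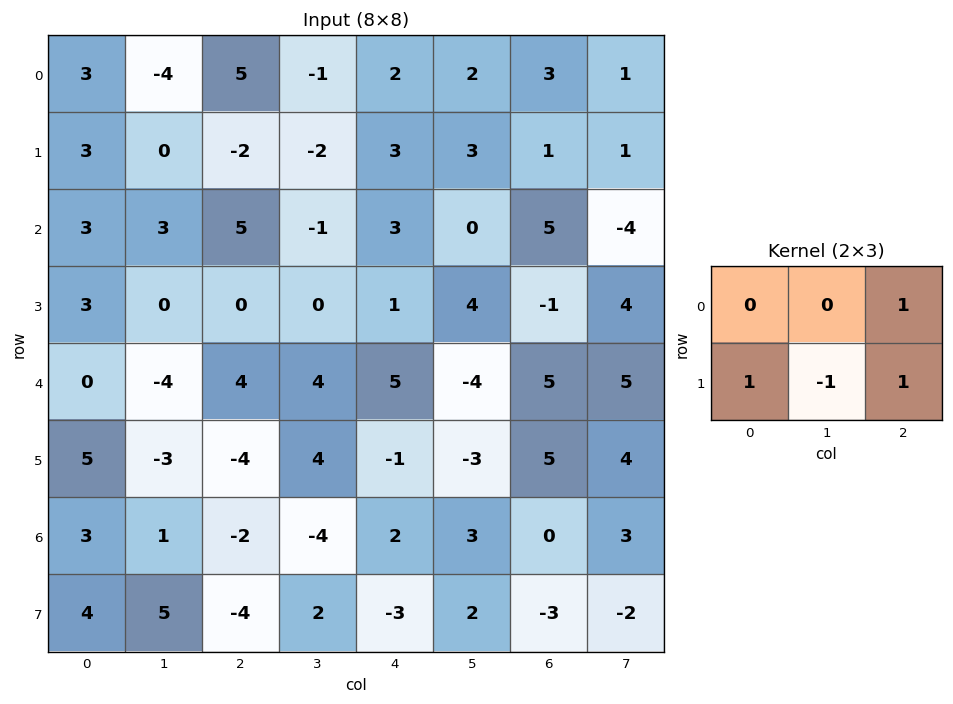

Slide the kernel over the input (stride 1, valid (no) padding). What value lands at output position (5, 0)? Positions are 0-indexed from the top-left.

-4

The receptive field on the input at this output position is [5 -3 -4 / 3 1 -2]. Elementwise product with the kernel and sum: -4·1 + 3·1 + 1·-1 + -2·1.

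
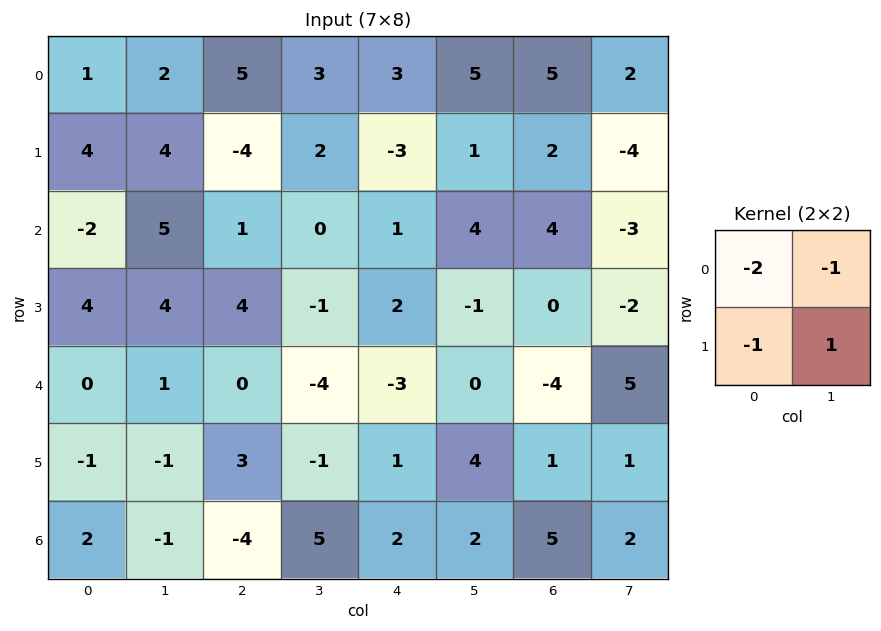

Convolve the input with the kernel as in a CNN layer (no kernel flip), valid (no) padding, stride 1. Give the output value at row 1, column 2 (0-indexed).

5

The receptive field on the input at this output position is [-4 2 / 1 0]. Elementwise product with the kernel and sum: -4·-2 + 2·-1 + 1·-1 + 0·1.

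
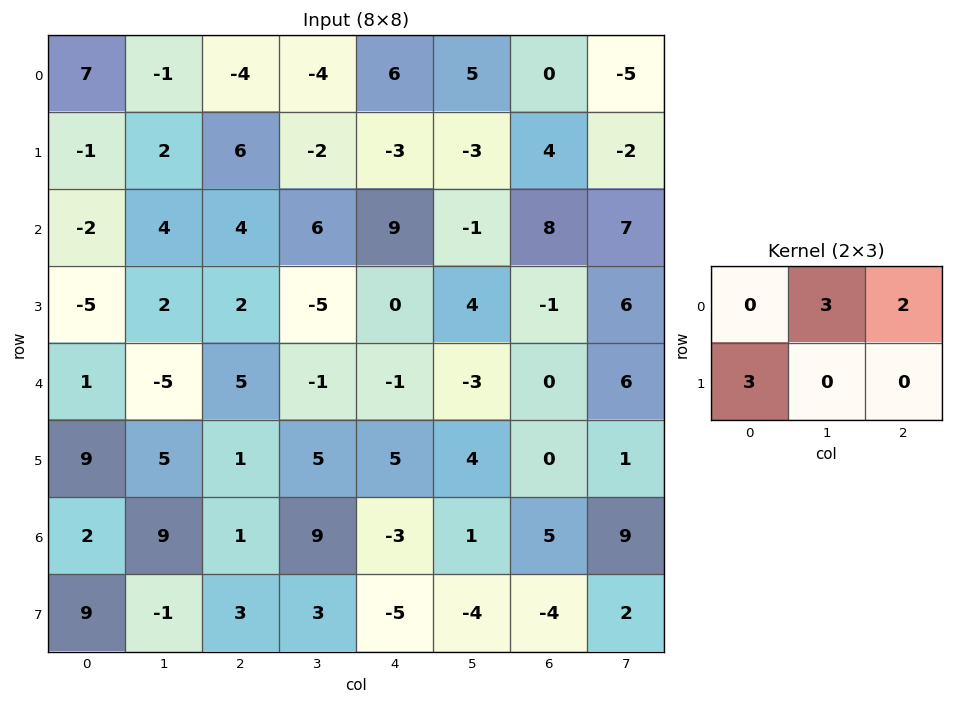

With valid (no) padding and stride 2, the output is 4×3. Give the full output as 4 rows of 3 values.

Output[0,0]: The receptive field on the input at this output position is [7 -1 -4 / -1 2 6]. Elementwise product with the kernel and sum: -1·3 + -4·2 + -1·3.
Output[0,1]: The receptive field on the input at this output position is [-4 -4 6 / 6 -2 -3]. Elementwise product with the kernel and sum: -4·3 + 6·2 + 6·3.

-14 18 6
5 42 13
22 -2 6
56 30 -2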